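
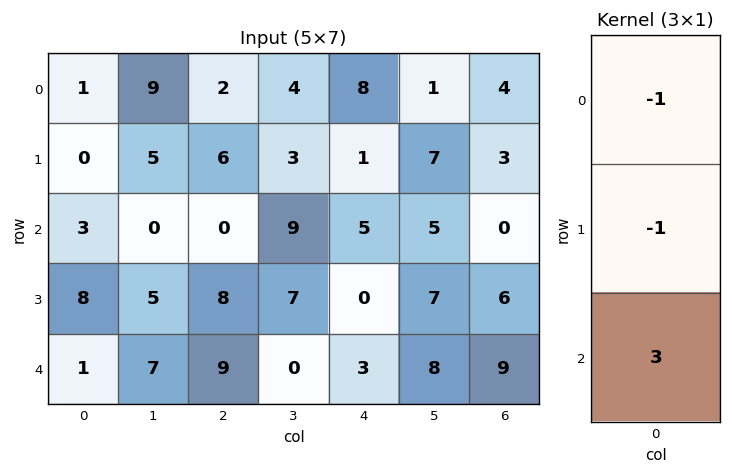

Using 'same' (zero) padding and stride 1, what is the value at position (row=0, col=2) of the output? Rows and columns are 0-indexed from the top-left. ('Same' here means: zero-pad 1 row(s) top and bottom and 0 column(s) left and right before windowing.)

The receptive field on the zero-padded input at this output position is [0 / 2 / 6]. Elementwise product with the kernel and sum: 0·-1 + 2·-1 + 6·3.

16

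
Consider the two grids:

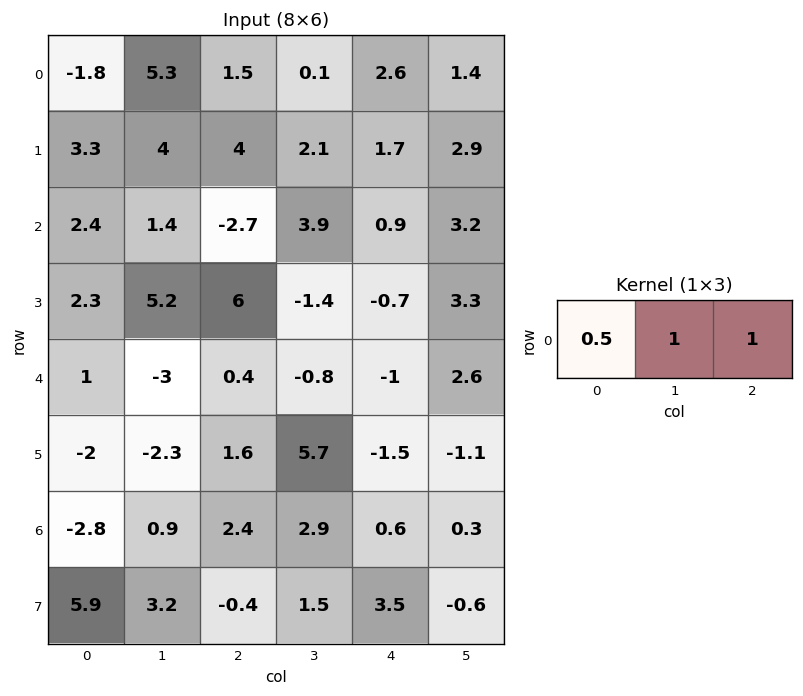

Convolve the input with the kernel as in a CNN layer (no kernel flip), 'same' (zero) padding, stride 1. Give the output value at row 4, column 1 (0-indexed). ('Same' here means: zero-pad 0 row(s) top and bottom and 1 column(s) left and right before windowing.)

-2.1

The receptive field on the zero-padded input at this output position is [1 -3 0.4]. Elementwise product with the kernel and sum: 1·0.5 + -3·1 + 0.4·1.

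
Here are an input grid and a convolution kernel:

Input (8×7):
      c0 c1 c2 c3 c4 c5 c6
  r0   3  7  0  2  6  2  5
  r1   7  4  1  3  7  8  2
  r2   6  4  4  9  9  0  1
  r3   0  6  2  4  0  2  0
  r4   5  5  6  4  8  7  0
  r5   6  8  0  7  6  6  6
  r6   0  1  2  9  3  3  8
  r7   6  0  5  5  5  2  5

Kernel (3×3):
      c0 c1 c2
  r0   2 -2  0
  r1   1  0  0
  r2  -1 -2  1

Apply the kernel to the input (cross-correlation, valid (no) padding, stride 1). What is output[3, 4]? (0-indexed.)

-8

The receptive field on the input at this output position is [0 2 0 / 8 7 0 / 6 6 6]. Elementwise product with the kernel and sum: 0·2 + 2·-2 + 8·1 + 6·-1 + 6·-2 + 6·1.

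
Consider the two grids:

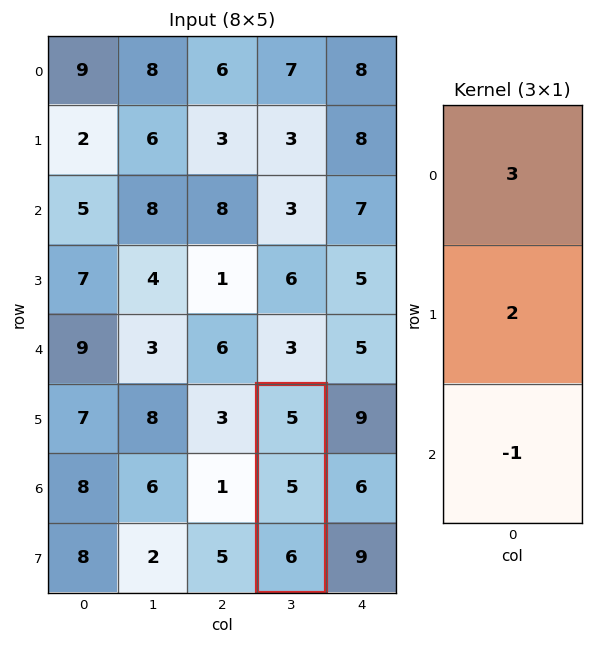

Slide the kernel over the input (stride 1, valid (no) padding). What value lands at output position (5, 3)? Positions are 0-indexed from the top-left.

19

The receptive field on the input at this output position is [5 / 5 / 6]. Elementwise product with the kernel and sum: 5·3 + 5·2 + 6·-1.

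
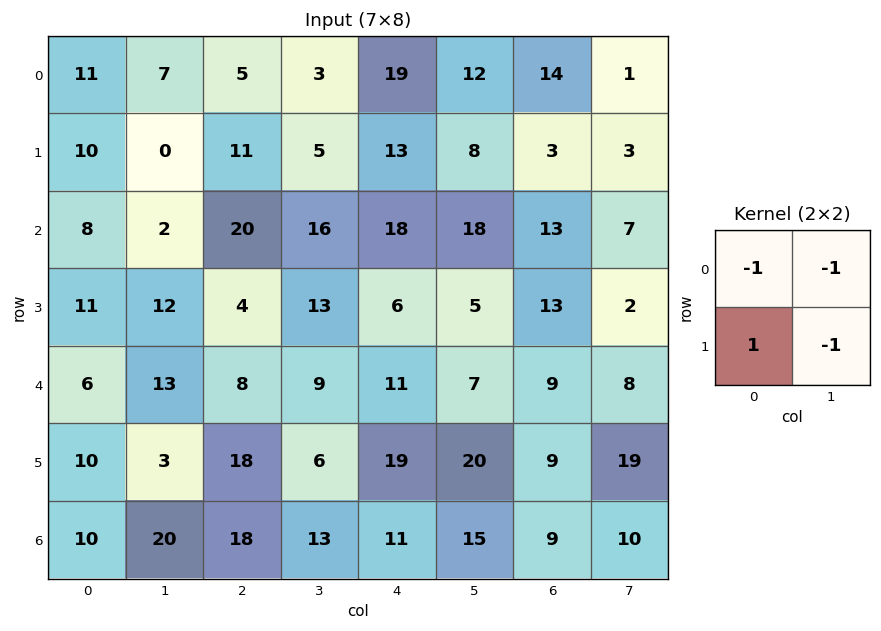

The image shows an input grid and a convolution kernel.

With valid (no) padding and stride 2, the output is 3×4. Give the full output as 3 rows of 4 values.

-8 -2 -26 -15
-11 -45 -35 -9
-12 -5 -19 -27

Output[0,0]: The receptive field on the input at this output position is [11 7 / 10 0]. Elementwise product with the kernel and sum: 11·-1 + 7·-1 + 10·1 + 0·-1.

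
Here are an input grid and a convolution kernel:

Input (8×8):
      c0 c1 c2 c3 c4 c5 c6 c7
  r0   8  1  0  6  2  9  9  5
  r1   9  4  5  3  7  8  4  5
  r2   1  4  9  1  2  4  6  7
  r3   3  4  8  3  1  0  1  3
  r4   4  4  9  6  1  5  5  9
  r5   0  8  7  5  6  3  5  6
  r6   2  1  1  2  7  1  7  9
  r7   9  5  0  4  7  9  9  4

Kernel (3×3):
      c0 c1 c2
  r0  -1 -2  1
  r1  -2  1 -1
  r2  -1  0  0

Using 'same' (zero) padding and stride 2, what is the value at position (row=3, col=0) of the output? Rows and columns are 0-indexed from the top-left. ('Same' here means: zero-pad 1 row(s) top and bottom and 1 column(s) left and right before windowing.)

9

The receptive field on the zero-padded input at this output position is [0 0 8 / 0 2 1 / 0 9 5]. Elementwise product with the kernel and sum: 0·-1 + 0·-2 + 8·1 + 0·-2 + 2·1 + 1·-1 + 0·-1.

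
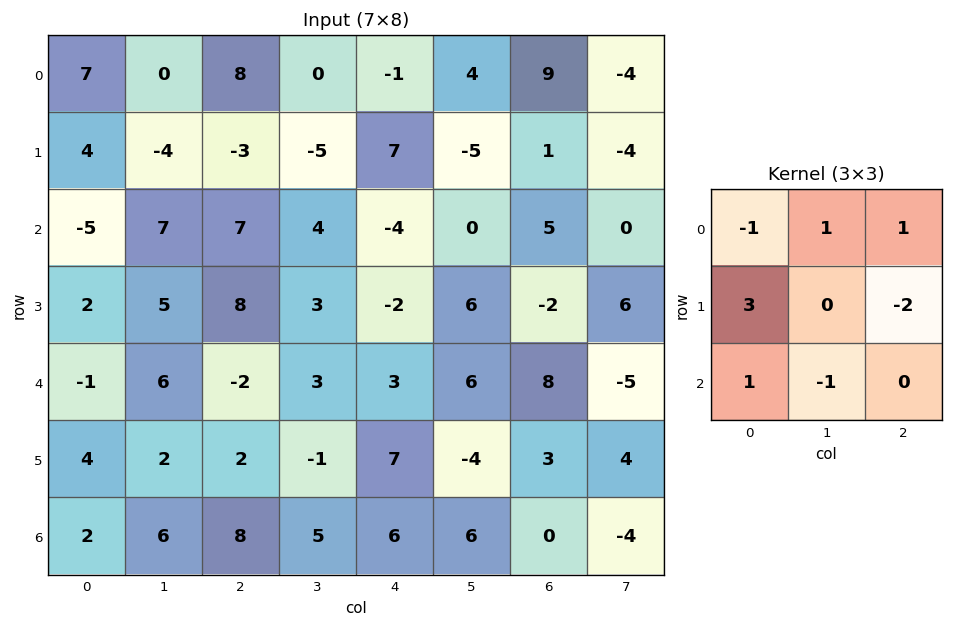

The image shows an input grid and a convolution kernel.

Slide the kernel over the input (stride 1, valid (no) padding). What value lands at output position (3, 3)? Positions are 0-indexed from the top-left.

-10

The receptive field on the input at this output position is [3 -2 6 / 3 3 6 / -1 7 -4]. Elementwise product with the kernel and sum: 3·-1 + -2·1 + 6·1 + 3·3 + 6·-2 + -1·1 + 7·-1.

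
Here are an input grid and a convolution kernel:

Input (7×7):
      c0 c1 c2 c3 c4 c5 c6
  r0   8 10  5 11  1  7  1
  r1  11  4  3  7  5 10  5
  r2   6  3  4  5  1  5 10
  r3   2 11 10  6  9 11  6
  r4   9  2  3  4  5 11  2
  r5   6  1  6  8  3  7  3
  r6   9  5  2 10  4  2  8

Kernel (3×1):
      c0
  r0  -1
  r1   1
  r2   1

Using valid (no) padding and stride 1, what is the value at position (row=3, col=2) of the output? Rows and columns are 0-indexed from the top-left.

-1

The receptive field on the input at this output position is [10 / 3 / 6]. Elementwise product with the kernel and sum: 10·-1 + 3·1 + 6·1.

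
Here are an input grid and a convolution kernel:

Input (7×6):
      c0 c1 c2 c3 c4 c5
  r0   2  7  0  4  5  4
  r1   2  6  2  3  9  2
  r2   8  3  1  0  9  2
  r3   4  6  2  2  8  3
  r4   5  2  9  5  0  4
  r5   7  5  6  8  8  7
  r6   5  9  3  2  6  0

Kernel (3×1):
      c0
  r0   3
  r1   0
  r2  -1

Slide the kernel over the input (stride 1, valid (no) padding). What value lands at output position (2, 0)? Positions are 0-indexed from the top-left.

The receptive field on the input at this output position is [8 / 4 / 5]. Elementwise product with the kernel and sum: 8·3 + 5·-1.

19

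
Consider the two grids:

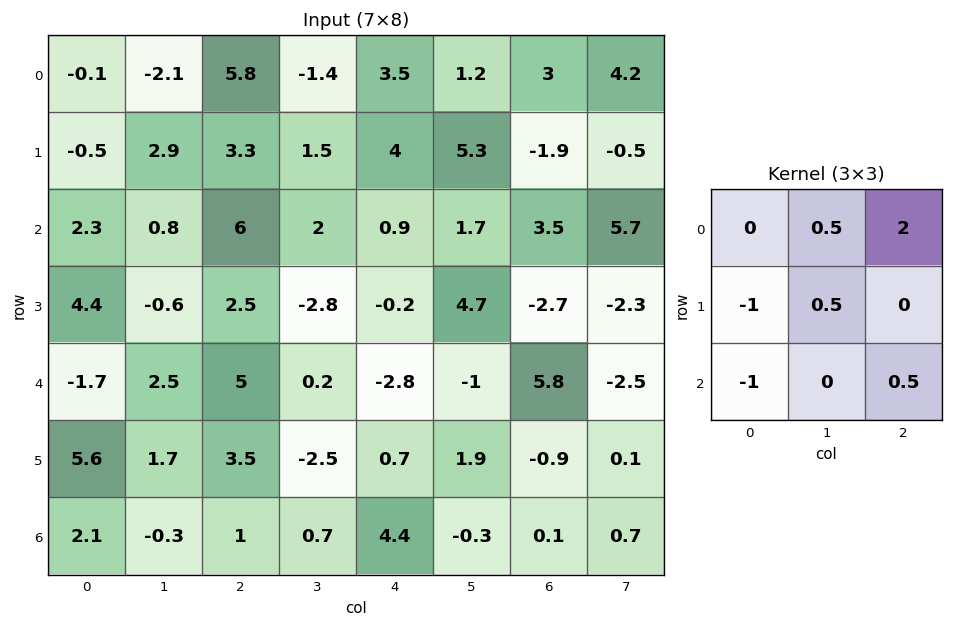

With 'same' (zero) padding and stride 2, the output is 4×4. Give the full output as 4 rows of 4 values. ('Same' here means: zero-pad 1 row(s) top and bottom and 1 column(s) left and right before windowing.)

1.4 2.85 4.3 -5.25
6.4 6.05 16.2 -7.75
1 -7.3 11.15 -3.9
7.25 -2.45 5.65 0.1

Output[0,0]: The receptive field on the zero-padded input at this output position is [0 0 0 / 0 -0.1 -2.1 / 0 -0.5 2.9]. Elementwise product with the kernel and sum: 0·0.5 + 0·2 + 0·-1 + -0.1·0.5 + 0·-1 + 2.9·0.5.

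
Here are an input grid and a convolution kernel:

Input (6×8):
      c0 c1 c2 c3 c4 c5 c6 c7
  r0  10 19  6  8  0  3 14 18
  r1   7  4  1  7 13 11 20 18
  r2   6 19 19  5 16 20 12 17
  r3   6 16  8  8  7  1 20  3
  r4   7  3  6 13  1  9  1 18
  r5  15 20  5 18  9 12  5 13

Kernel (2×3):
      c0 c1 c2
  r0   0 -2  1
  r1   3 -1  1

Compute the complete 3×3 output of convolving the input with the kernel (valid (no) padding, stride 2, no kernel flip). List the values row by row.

Output[0,0]: The receptive field on the input at this output position is [10 19 6 / 7 4 1]. Elementwise product with the kernel and sum: 19·-2 + 6·1 + 7·3 + 4·-1 + 1·1.

-14 -7 56
-9 29 12
30 -19 3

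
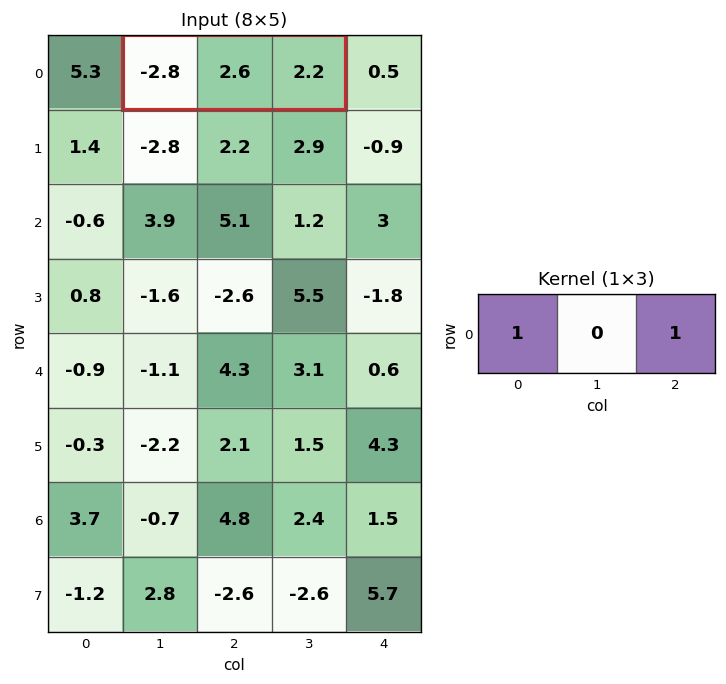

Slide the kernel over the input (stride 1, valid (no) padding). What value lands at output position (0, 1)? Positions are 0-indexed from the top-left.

-0.6

The receptive field on the input at this output position is [-2.8 2.6 2.2]. Elementwise product with the kernel and sum: -2.8·1 + 2.2·1.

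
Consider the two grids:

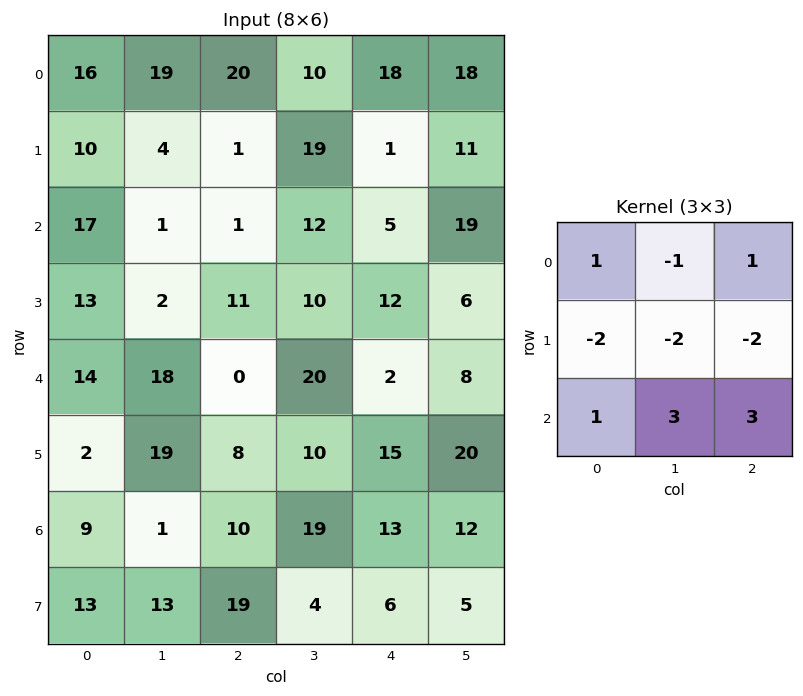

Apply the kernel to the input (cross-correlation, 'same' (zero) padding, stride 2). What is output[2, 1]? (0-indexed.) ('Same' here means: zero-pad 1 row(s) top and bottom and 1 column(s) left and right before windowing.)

-2

The receptive field on the zero-padded input at this output position is [2 11 10 / 18 0 20 / 19 8 10]. Elementwise product with the kernel and sum: 2·1 + 11·-1 + 10·1 + 18·-2 + 0·-2 + 20·-2 + 19·1 + 8·3 + 10·3.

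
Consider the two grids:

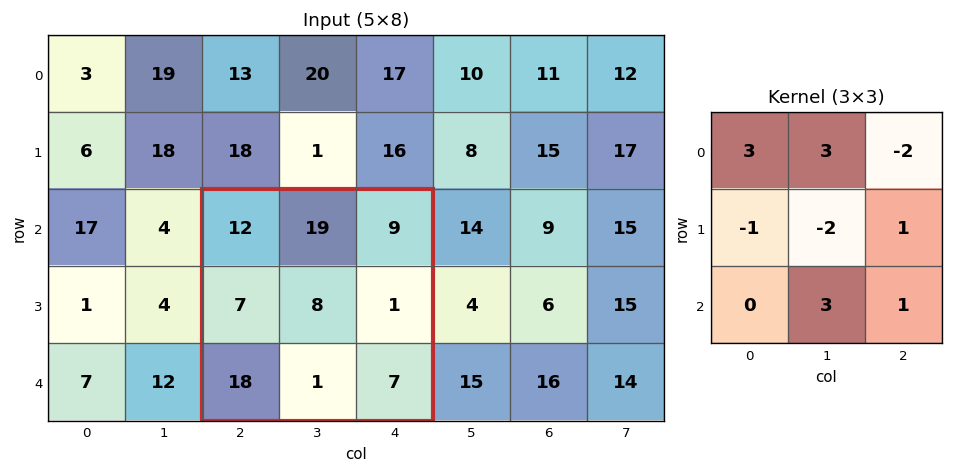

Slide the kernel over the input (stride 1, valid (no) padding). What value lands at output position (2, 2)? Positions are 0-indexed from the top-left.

The receptive field on the input at this output position is [12 19 9 / 7 8 1 / 18 1 7]. Elementwise product with the kernel and sum: 12·3 + 19·3 + 9·-2 + 7·-1 + 8·-2 + 1·1 + 1·3 + 7·1.

63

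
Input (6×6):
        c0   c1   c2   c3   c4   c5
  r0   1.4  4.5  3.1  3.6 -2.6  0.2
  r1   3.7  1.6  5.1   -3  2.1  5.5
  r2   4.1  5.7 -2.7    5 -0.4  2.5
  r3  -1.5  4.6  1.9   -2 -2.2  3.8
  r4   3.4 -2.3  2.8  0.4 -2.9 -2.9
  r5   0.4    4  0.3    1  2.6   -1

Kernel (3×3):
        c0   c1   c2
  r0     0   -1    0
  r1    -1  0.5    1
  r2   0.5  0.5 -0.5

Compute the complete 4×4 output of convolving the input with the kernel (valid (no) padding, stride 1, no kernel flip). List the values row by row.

3.95 -6.15 -6.75 13.2
-4.95 -2.9 8.85 -8.8
-0.85 -2.9 -7.05 5.3
-4.3 3.85 -4.15 -0.25

Output[0,0]: The receptive field on the input at this output position is [1.4 4.5 3.1 / 3.7 1.6 5.1 / 4.1 5.7 -2.7]. Elementwise product with the kernel and sum: 4.5·-1 + 3.7·-1 + 1.6·0.5 + 5.1·1 + 4.1·0.5 + 5.7·0.5 + -2.7·-0.5.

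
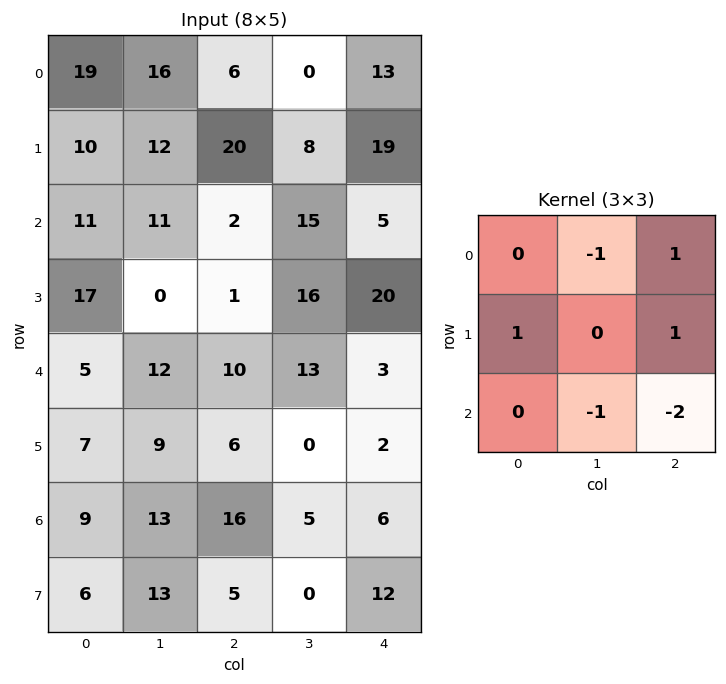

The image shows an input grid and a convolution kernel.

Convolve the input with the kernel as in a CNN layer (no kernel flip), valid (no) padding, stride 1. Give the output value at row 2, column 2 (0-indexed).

The receptive field on the input at this output position is [2 15 5 / 1 16 20 / 10 13 3]. Elementwise product with the kernel and sum: 15·-1 + 5·1 + 1·1 + 20·1 + 13·-1 + 3·-2.

-8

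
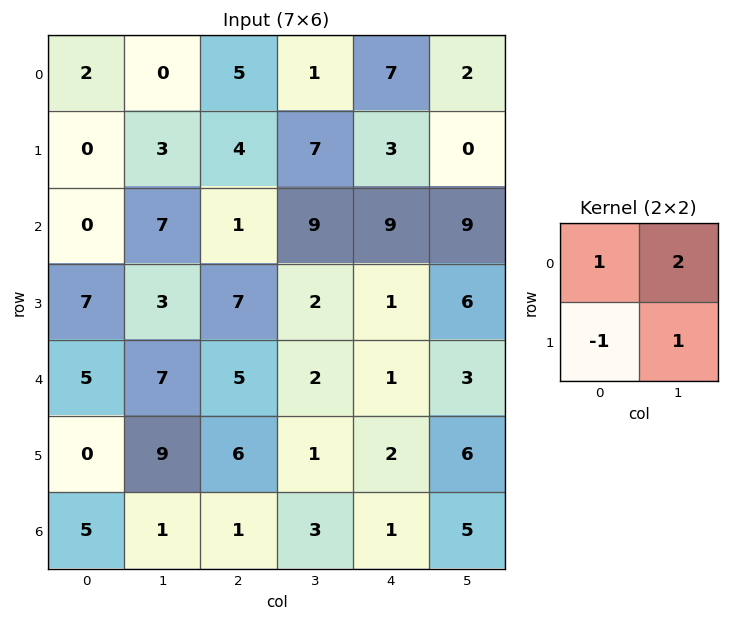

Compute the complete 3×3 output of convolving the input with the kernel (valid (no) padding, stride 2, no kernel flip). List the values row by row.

5 10 8
10 14 32
28 4 11

Output[0,0]: The receptive field on the input at this output position is [2 0 / 0 3]. Elementwise product with the kernel and sum: 2·1 + 0·2 + 0·-1 + 3·1.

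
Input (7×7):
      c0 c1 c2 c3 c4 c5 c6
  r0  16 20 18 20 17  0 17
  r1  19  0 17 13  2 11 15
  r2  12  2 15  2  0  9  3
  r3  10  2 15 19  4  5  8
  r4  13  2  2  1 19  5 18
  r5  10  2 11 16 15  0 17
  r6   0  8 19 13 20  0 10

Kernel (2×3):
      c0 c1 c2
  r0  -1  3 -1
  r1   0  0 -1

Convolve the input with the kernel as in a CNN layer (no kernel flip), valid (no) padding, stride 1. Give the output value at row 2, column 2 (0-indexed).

-13

The receptive field on the input at this output position is [15 2 0 / 15 19 4]. Elementwise product with the kernel and sum: 15·-1 + 2·3 + 0·-1 + 4·-1.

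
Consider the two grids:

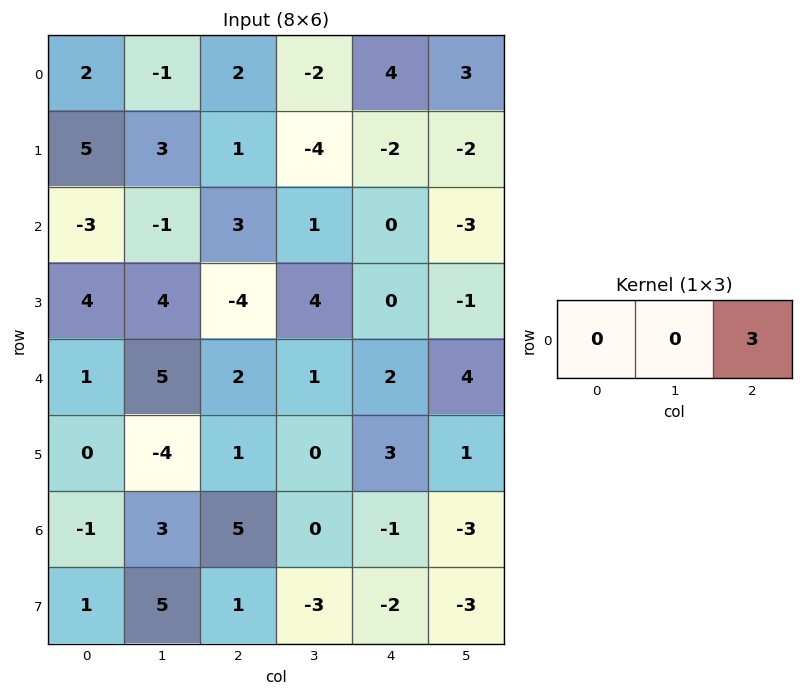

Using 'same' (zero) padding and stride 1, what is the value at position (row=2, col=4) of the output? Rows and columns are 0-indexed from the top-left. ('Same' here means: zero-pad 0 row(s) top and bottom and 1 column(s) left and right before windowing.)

The receptive field on the zero-padded input at this output position is [1 0 -3]. Elementwise product with the kernel and sum: -3·3.

-9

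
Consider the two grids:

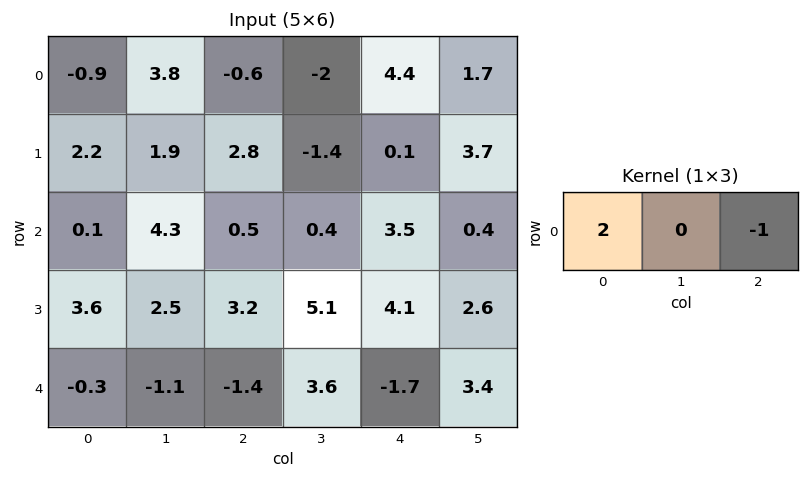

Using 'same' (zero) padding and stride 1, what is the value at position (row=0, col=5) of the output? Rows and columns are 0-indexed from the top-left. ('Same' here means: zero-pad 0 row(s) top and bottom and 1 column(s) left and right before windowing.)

The receptive field on the zero-padded input at this output position is [4.4 1.7 0]. Elementwise product with the kernel and sum: 4.4·2 + 0·-1.

8.8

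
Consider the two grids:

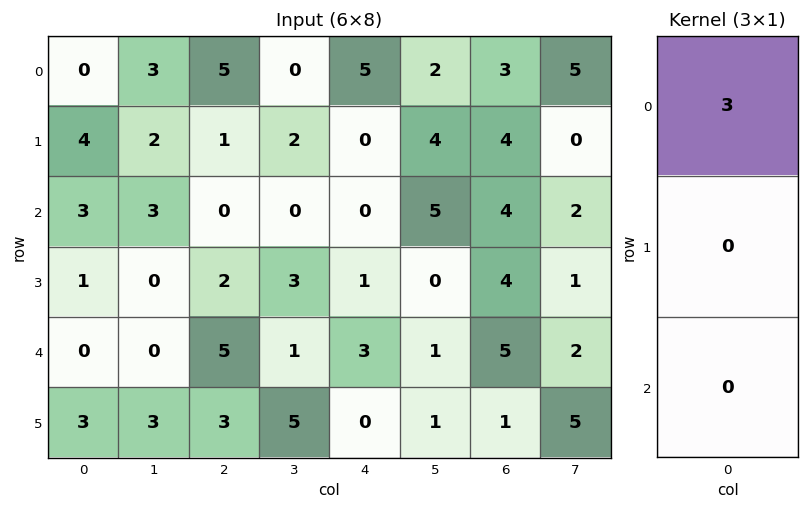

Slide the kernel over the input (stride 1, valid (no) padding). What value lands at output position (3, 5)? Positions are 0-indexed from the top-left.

0

The receptive field on the input at this output position is [0 / 1 / 1]. Elementwise product with the kernel and sum: 0·3.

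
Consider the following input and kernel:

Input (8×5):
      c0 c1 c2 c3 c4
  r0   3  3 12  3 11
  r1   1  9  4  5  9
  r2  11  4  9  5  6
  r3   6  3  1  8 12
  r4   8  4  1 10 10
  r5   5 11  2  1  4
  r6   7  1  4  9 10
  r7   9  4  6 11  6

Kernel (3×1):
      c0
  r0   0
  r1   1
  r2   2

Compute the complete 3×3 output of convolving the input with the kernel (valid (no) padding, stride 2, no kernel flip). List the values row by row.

23 22 21
22 3 32
19 10 24

Output[0,0]: The receptive field on the input at this output position is [3 / 1 / 11]. Elementwise product with the kernel and sum: 1·1 + 11·2.
Output[0,1]: The receptive field on the input at this output position is [12 / 4 / 9]. Elementwise product with the kernel and sum: 4·1 + 9·2.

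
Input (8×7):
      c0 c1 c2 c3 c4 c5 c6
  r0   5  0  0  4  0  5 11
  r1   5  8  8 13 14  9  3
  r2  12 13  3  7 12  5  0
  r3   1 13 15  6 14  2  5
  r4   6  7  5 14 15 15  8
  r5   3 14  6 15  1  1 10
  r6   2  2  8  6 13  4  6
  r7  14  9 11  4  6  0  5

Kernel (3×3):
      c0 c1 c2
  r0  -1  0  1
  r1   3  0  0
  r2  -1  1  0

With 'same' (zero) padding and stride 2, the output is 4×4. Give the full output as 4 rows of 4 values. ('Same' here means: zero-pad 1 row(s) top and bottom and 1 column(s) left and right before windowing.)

5 0 13 9
9 46 25 9
16 6 24 52
28 9 6 16

Output[0,0]: The receptive field on the zero-padded input at this output position is [0 0 0 / 0 5 0 / 0 5 8]. Elementwise product with the kernel and sum: 0·-1 + 0·1 + 0·3 + 0·-1 + 5·1.
Output[0,1]: The receptive field on the zero-padded input at this output position is [0 0 0 / 0 0 4 / 8 8 13]. Elementwise product with the kernel and sum: 0·-1 + 0·1 + 0·3 + 8·-1 + 8·1.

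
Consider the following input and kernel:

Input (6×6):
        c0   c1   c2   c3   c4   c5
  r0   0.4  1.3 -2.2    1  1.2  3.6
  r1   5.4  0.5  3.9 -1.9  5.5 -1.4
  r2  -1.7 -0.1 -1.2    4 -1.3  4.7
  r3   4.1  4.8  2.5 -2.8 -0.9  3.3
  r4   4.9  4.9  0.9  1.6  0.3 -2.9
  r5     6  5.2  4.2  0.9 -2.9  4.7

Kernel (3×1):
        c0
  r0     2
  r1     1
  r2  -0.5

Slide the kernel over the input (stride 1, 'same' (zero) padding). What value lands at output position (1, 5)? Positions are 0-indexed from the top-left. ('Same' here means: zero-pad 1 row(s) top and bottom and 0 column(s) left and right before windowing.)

The receptive field on the zero-padded input at this output position is [3.6 / -1.4 / 4.7]. Elementwise product with the kernel and sum: 3.6·2 + -1.4·1 + 4.7·-0.5.

3.45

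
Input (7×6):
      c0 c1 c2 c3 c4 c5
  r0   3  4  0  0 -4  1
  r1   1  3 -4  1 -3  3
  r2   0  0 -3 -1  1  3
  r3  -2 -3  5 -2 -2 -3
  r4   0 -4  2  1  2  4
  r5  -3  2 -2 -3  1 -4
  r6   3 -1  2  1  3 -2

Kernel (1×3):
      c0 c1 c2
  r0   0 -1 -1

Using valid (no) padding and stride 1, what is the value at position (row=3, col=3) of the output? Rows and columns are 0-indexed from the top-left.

The receptive field on the input at this output position is [-2 -2 -3]. Elementwise product with the kernel and sum: -2·-1 + -3·-1.

5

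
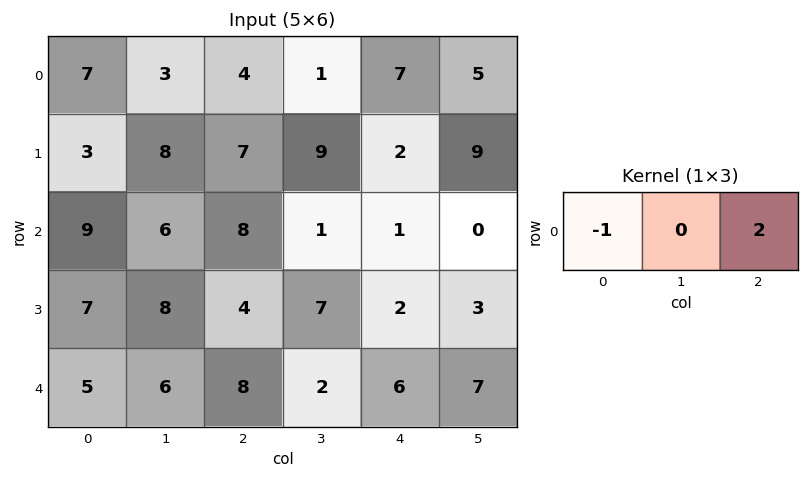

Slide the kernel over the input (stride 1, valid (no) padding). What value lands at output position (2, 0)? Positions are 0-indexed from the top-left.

7

The receptive field on the input at this output position is [9 6 8]. Elementwise product with the kernel and sum: 9·-1 + 8·2.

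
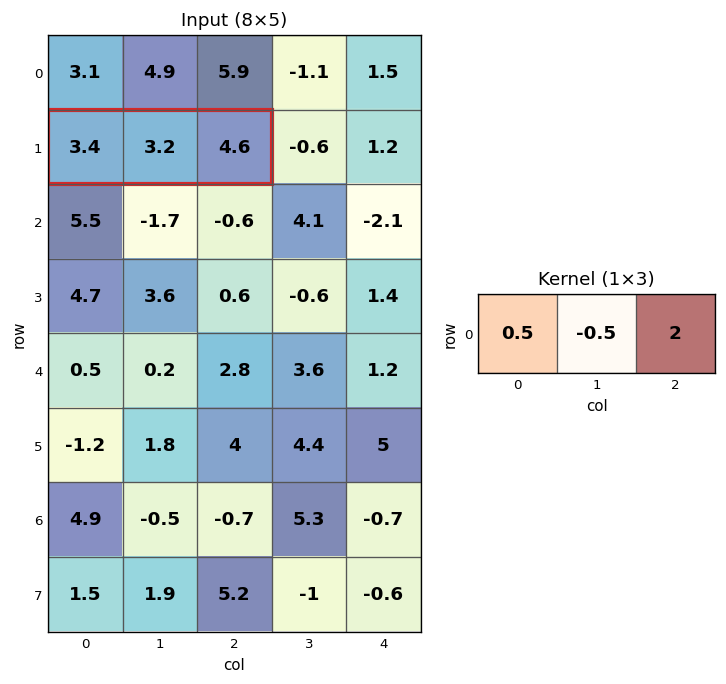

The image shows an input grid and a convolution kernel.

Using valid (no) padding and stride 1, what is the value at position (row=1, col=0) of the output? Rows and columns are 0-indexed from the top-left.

9.3

The receptive field on the input at this output position is [3.4 3.2 4.6]. Elementwise product with the kernel and sum: 3.4·0.5 + 3.2·-0.5 + 4.6·2.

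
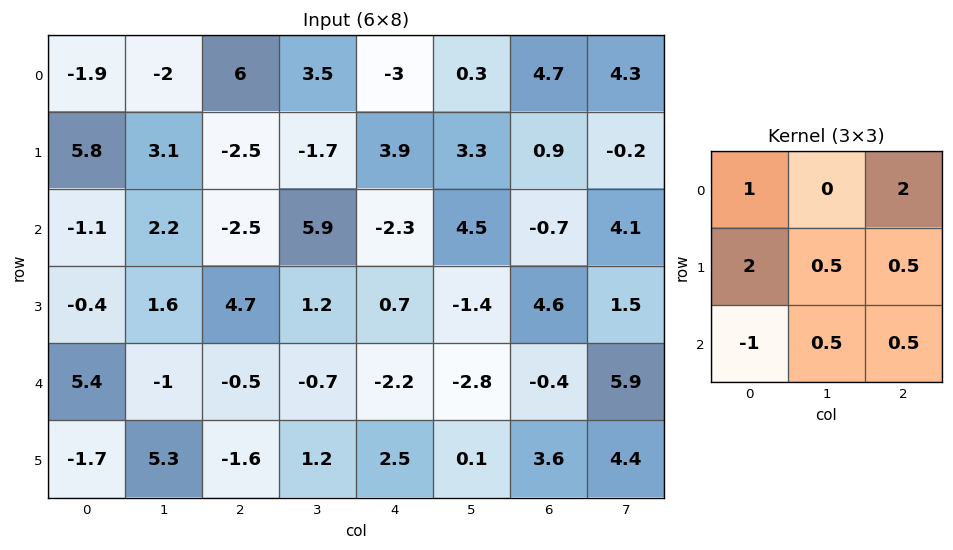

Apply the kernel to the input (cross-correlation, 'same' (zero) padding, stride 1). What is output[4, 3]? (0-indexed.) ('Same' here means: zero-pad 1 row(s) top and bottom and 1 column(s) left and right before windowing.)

The receptive field on the zero-padded input at this output position is [4.7 1.2 0.7 / -0.5 -0.7 -2.2 / -1.6 1.2 2.5]. Elementwise product with the kernel and sum: 4.7·1 + 0.7·2 + -0.5·2 + -0.7·0.5 + -2.2·0.5 + -1.6·-1 + 1.2·0.5 + 2.5·0.5.

7.1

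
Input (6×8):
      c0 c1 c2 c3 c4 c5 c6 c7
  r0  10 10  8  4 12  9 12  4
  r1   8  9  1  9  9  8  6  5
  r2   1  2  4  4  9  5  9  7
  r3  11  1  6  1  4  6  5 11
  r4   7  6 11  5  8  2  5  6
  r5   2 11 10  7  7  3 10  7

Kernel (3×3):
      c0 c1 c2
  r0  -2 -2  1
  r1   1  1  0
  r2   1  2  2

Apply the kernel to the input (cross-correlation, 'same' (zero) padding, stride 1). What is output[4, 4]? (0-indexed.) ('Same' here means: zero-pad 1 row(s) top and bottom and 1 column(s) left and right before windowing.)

36

The receptive field on the zero-padded input at this output position is [1 4 6 / 5 8 2 / 7 7 3]. Elementwise product with the kernel and sum: 1·-2 + 4·-2 + 6·1 + 5·1 + 8·1 + 7·1 + 7·2 + 3·2.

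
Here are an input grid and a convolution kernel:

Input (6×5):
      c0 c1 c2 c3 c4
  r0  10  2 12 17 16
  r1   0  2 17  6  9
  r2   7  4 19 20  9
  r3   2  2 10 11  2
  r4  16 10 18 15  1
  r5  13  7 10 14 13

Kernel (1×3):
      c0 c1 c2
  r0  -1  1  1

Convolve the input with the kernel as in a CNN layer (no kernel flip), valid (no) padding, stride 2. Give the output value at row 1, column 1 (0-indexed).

10

The receptive field on the input at this output position is [19 20 9]. Elementwise product with the kernel and sum: 19·-1 + 20·1 + 9·1.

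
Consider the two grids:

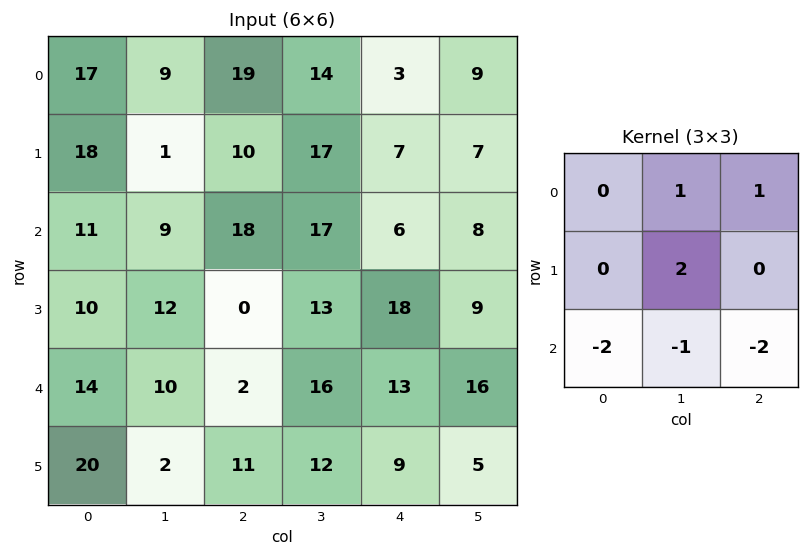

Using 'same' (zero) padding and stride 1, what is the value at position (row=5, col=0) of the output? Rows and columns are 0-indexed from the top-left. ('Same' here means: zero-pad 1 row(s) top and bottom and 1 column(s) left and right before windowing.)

64

The receptive field on the zero-padded input at this output position is [0 14 10 / 0 20 2 / 0 0 0]. Elementwise product with the kernel and sum: 14·1 + 10·1 + 20·2 + 0·-2 + 0·-1 + 0·-2.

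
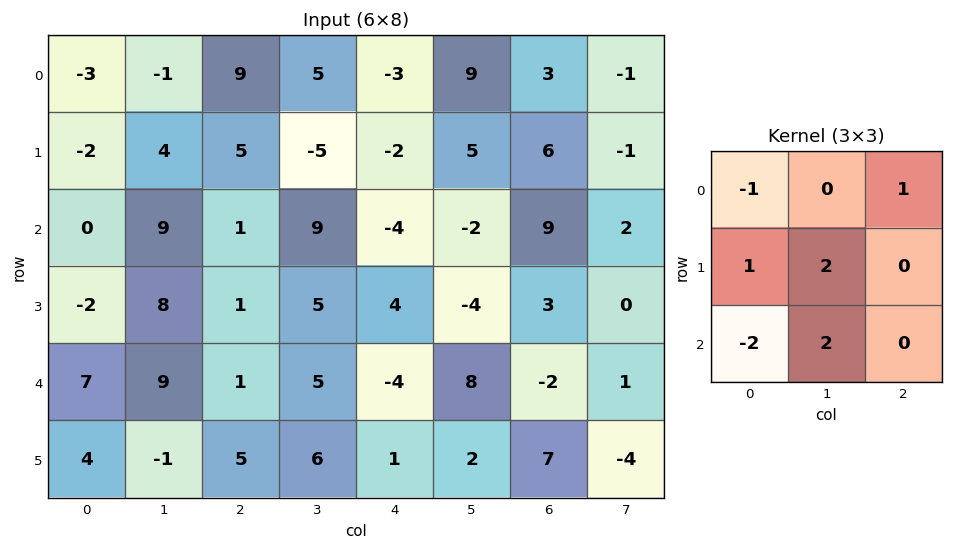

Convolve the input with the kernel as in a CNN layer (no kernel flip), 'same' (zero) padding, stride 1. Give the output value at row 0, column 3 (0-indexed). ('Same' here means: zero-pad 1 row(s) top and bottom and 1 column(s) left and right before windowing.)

The receptive field on the zero-padded input at this output position is [0 0 0 / 9 5 -3 / 5 -5 -2]. Elementwise product with the kernel and sum: 0·-1 + 0·1 + 9·1 + 5·2 + 5·-2 + -5·2.

-1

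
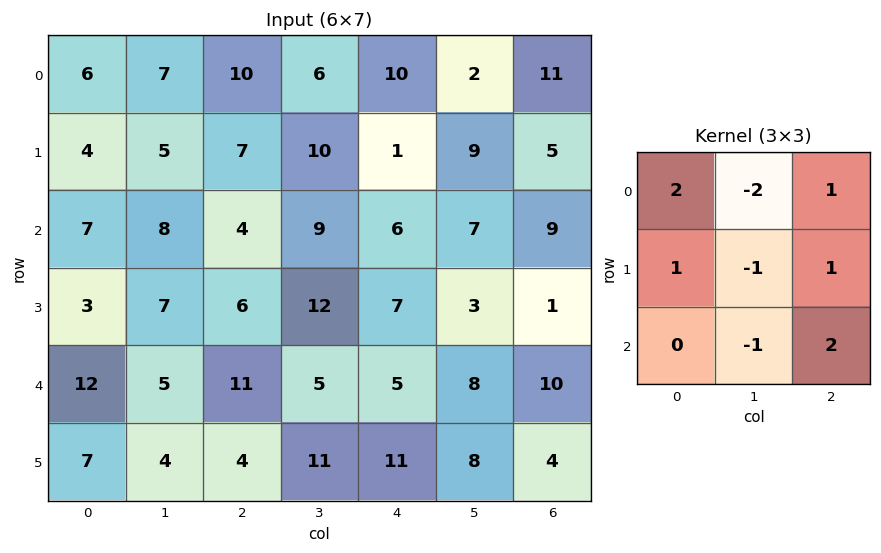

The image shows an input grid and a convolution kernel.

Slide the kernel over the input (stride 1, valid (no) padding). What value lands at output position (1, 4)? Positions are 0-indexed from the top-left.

The receptive field on the input at this output position is [1 9 5 / 6 7 9 / 7 3 1]. Elementwise product with the kernel and sum: 1·2 + 9·-2 + 5·1 + 6·1 + 7·-1 + 9·1 + 3·-1 + 1·2.

-4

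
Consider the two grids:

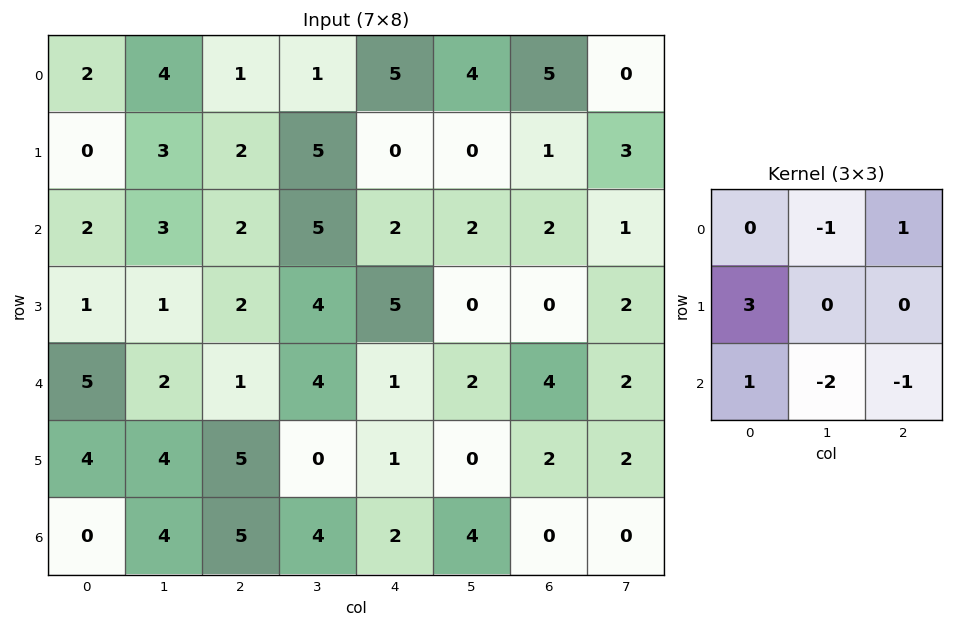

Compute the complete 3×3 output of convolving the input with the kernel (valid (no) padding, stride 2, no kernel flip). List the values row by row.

-9 0 -3
2 -5 8
-2 7 -1

Output[0,0]: The receptive field on the input at this output position is [2 4 1 / 0 3 2 / 2 3 2]. Elementwise product with the kernel and sum: 4·-1 + 1·1 + 0·3 + 2·1 + 3·-2 + 2·-1.
Output[0,1]: The receptive field on the input at this output position is [1 1 5 / 2 5 0 / 2 5 2]. Elementwise product with the kernel and sum: 1·-1 + 5·1 + 2·3 + 2·1 + 5·-2 + 2·-1.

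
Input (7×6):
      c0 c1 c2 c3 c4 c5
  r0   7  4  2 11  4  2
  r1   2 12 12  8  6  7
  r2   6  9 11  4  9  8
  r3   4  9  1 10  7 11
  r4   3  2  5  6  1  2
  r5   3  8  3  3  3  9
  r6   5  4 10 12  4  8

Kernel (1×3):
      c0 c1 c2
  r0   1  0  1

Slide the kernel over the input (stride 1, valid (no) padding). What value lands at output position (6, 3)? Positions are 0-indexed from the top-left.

The receptive field on the input at this output position is [12 4 8]. Elementwise product with the kernel and sum: 12·1 + 8·1.

20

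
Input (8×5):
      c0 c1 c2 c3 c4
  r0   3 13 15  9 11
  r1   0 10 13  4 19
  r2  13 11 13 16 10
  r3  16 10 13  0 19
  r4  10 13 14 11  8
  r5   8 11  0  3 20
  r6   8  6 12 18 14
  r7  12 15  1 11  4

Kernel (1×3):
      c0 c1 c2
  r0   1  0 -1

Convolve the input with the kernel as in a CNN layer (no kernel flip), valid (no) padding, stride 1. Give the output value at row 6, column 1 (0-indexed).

The receptive field on the input at this output position is [6 12 18]. Elementwise product with the kernel and sum: 6·1 + 18·-1.

-12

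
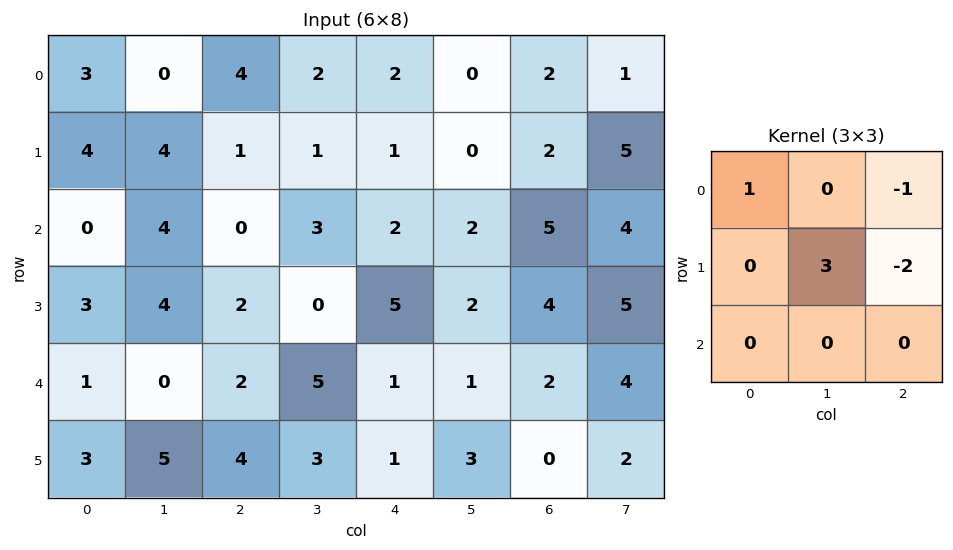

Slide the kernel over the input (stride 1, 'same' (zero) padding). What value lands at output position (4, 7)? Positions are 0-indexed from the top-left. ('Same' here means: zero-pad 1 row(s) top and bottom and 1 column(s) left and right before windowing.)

The receptive field on the zero-padded input at this output position is [4 5 0 / 2 4 0 / 0 2 0]. Elementwise product with the kernel and sum: 4·1 + 0·-1 + 4·3 + 0·-2.

16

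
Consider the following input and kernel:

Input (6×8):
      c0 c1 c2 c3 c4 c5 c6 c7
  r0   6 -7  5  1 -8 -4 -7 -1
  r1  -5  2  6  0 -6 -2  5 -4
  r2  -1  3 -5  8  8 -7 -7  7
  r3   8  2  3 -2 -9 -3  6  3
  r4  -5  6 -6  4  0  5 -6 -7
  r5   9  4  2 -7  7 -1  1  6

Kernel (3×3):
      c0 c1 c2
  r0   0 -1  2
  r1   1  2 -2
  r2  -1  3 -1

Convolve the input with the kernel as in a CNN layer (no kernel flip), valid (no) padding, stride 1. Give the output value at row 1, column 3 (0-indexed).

The receptive field on the input at this output position is [0 -6 -2 / 8 8 -7 / -2 -9 -3]. Elementwise product with the kernel and sum: -6·-1 + -2·2 + 8·1 + 8·2 + -7·-2 + -2·-1 + -9·3 + -3·-1.

18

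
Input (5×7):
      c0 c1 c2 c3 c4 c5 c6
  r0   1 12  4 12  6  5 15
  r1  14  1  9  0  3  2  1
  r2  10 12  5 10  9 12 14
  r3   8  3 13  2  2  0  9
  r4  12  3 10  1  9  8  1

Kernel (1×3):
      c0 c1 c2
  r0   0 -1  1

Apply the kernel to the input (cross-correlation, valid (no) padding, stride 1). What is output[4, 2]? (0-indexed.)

8

The receptive field on the input at this output position is [10 1 9]. Elementwise product with the kernel and sum: 1·-1 + 9·1.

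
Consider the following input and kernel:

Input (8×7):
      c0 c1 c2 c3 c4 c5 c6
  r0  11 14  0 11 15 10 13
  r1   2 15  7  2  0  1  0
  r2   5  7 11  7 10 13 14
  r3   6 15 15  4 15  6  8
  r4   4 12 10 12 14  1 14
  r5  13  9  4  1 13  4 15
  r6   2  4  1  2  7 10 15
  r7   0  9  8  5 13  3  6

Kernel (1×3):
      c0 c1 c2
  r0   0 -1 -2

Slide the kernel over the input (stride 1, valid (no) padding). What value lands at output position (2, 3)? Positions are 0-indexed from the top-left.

The receptive field on the input at this output position is [7 10 13]. Elementwise product with the kernel and sum: 10·-1 + 13·-2.

-36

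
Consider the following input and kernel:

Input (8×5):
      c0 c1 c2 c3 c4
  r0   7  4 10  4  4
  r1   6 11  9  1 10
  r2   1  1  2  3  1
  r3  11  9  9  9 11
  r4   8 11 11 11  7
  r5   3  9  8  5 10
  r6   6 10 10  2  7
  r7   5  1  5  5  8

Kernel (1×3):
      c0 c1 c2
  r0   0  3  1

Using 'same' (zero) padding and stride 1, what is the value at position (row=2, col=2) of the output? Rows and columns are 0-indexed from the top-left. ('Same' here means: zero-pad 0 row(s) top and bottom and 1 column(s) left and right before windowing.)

The receptive field on the zero-padded input at this output position is [1 2 3]. Elementwise product with the kernel and sum: 2·3 + 3·1.

9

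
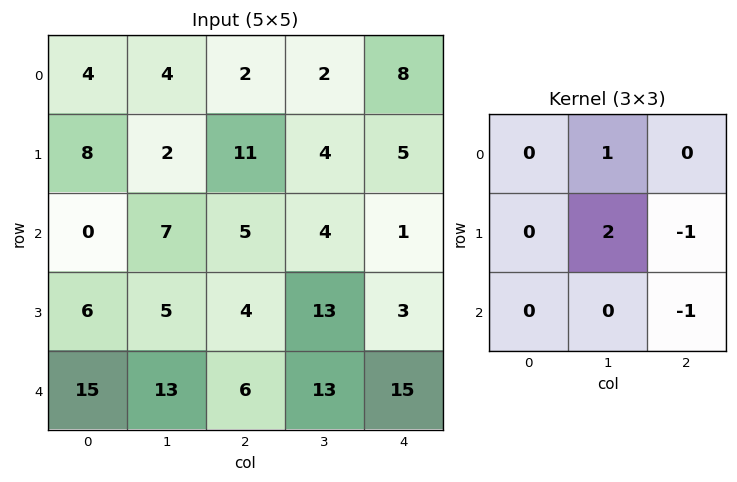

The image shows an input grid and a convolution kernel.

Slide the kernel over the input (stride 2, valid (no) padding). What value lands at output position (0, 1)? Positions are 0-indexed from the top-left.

4

The receptive field on the input at this output position is [2 2 8 / 11 4 5 / 5 4 1]. Elementwise product with the kernel and sum: 2·1 + 4·2 + 5·-1 + 1·-1.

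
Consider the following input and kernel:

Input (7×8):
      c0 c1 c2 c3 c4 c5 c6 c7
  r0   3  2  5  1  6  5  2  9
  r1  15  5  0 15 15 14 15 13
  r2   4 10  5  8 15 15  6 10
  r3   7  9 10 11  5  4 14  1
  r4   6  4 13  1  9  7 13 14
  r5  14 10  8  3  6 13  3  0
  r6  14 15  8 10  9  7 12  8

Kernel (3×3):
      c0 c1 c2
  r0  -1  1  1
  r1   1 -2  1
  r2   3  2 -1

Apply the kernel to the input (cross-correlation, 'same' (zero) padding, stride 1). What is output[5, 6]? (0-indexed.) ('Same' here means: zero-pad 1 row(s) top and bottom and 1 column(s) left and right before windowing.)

64

The receptive field on the zero-padded input at this output position is [7 13 14 / 13 3 0 / 7 12 8]. Elementwise product with the kernel and sum: 7·-1 + 13·1 + 14·1 + 13·1 + 3·-2 + 0·1 + 7·3 + 12·2 + 8·-1.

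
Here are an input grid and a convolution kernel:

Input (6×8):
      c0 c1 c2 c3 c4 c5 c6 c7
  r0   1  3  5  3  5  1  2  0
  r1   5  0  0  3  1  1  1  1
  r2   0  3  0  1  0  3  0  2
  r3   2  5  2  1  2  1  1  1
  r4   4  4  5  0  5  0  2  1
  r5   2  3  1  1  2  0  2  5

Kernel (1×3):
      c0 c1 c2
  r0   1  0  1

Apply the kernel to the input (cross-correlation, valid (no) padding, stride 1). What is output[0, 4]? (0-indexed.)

7

The receptive field on the input at this output position is [5 1 2]. Elementwise product with the kernel and sum: 5·1 + 2·1.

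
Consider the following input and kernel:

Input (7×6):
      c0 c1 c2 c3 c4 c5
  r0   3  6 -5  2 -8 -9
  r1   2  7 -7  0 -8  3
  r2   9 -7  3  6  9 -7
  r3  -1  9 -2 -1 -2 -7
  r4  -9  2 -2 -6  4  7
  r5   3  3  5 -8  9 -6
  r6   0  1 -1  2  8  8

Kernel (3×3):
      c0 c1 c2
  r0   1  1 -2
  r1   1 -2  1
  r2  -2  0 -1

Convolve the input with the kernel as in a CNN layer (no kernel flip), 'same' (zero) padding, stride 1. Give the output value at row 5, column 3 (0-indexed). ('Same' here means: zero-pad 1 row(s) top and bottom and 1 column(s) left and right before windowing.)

The receptive field on the zero-padded input at this output position is [-2 -6 4 / 5 -8 9 / -1 2 8]. Elementwise product with the kernel and sum: -2·1 + -6·1 + 4·-2 + 5·1 + -8·-2 + 9·1 + -1·-2 + 8·-1.

8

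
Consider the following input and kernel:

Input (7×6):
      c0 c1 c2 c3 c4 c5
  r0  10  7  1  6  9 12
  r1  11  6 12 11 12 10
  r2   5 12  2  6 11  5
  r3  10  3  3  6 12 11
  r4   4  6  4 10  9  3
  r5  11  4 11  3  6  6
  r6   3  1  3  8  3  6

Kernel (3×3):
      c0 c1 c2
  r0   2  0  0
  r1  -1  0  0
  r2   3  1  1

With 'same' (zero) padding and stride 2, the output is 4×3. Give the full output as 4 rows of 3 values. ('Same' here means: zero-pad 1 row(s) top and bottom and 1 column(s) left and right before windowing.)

Output[0,0]: The receptive field on the zero-padded input at this output position is [0 0 0 / 0 10 7 / 0 11 6]. Elementwise product with the kernel and sum: 0·2 + 0·-1 + 0·3 + 11·1 + 6·1.

17 34 49
13 18 57
15 26 23
0 7 -2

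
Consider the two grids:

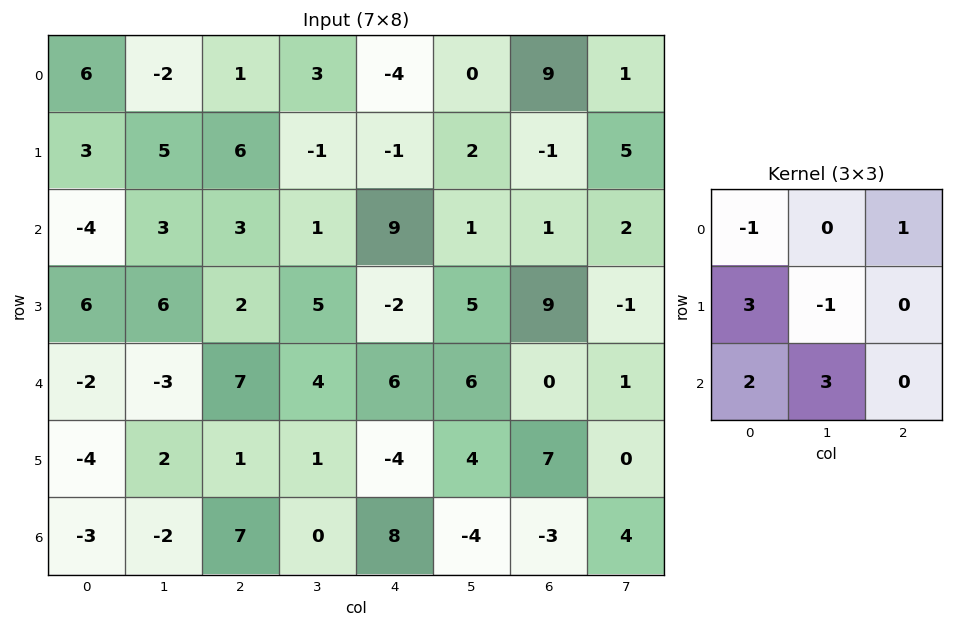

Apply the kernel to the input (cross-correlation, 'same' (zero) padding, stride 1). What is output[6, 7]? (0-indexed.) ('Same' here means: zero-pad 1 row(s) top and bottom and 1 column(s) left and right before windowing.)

The receptive field on the zero-padded input at this output position is [7 0 0 / -3 4 0 / 0 0 0]. Elementwise product with the kernel and sum: 7·-1 + 0·1 + -3·3 + 4·-1 + 0·2 + 0·3.

-20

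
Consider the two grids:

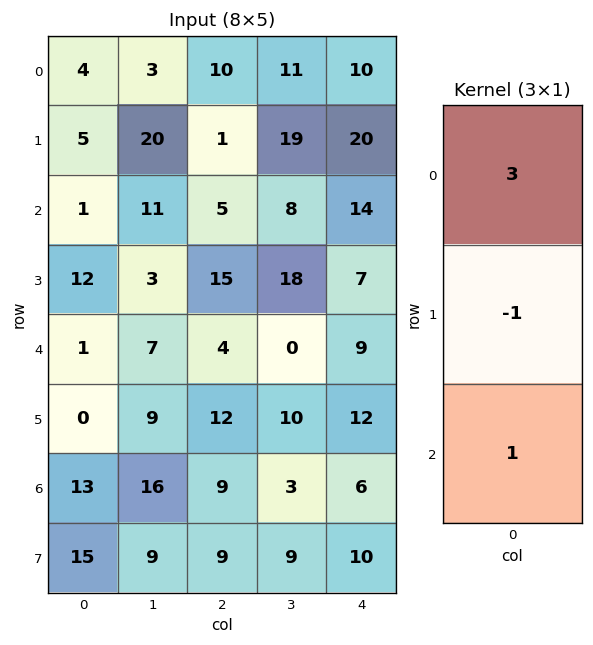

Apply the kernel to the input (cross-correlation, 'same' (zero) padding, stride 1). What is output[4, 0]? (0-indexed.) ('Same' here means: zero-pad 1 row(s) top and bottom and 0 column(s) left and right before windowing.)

35

The receptive field on the zero-padded input at this output position is [12 / 1 / 0]. Elementwise product with the kernel and sum: 12·3 + 1·-1 + 0·1.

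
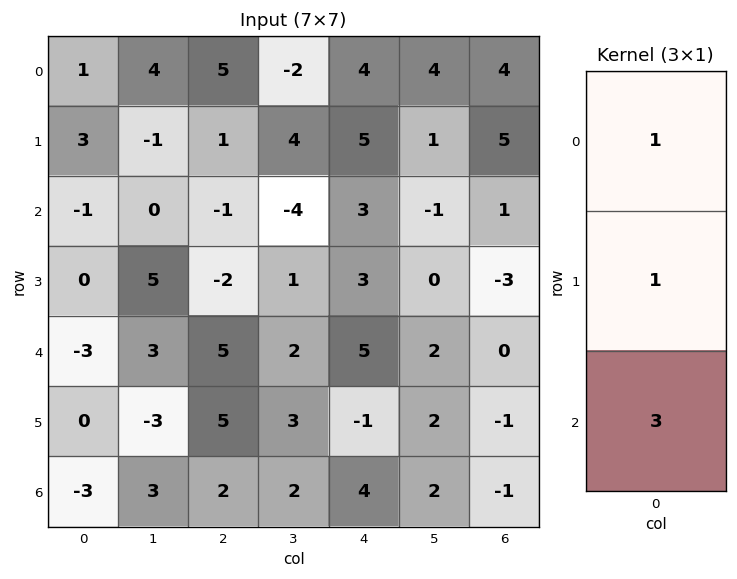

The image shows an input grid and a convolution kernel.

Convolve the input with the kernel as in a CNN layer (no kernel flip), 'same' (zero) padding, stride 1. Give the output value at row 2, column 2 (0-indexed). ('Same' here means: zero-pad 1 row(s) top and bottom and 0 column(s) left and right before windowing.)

-6

The receptive field on the zero-padded input at this output position is [1 / -1 / -2]. Elementwise product with the kernel and sum: 1·1 + -1·1 + -2·3.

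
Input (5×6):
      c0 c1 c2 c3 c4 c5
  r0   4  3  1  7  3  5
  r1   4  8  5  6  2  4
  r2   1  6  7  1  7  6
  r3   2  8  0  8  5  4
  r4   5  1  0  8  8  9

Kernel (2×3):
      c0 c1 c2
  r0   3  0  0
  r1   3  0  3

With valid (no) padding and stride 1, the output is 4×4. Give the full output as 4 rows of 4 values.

39 51 24 51
36 45 57 39
9 66 36 39
21 51 24 75

Output[0,0]: The receptive field on the input at this output position is [4 3 1 / 4 8 5]. Elementwise product with the kernel and sum: 4·3 + 4·3 + 5·3.
Output[0,1]: The receptive field on the input at this output position is [3 1 7 / 8 5 6]. Elementwise product with the kernel and sum: 3·3 + 8·3 + 6·3.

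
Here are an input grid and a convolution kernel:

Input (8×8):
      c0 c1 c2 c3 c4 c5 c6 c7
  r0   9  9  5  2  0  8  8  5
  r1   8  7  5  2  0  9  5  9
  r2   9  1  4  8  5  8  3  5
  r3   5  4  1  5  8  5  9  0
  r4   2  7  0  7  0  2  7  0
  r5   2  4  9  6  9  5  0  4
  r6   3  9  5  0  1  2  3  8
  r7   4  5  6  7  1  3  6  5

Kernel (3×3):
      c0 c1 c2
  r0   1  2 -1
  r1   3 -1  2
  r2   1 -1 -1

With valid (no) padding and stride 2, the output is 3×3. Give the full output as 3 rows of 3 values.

Output[0,0]: The receptive field on the input at this output position is [9 9 5 / 8 7 5 / 9 1 4]. Elementwise product with the kernel and sum: 9·1 + 9·2 + 5·-1 + 8·3 + 7·-1 + 5·2 + 9·1 + 1·-1 + 4·-1.
Output[0,1]: The receptive field on the input at this output position is [5 2 0 / 5 2 0 / 4 8 5]. Elementwise product with the kernel and sum: 5·1 + 2·2 + 0·-1 + 5·3 + 2·-1 + 0·2 + 4·1 + 8·-1 + 5·-1.

53 13 3
15 22 46
25 57 15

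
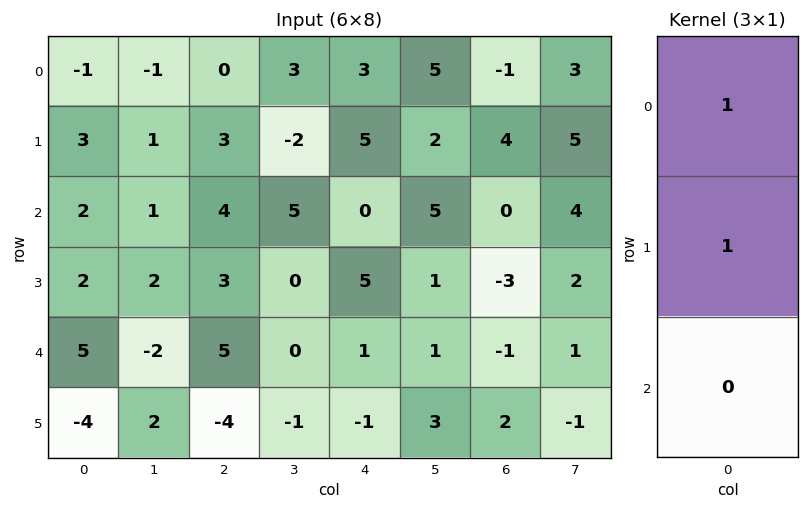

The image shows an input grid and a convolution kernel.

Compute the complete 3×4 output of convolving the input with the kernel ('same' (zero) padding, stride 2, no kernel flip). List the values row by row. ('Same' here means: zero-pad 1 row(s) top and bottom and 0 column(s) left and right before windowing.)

Output[0,0]: The receptive field on the zero-padded input at this output position is [0 / -1 / 3]. Elementwise product with the kernel and sum: 0·1 + -1·1.

-1 0 3 -1
5 7 5 4
7 8 6 -4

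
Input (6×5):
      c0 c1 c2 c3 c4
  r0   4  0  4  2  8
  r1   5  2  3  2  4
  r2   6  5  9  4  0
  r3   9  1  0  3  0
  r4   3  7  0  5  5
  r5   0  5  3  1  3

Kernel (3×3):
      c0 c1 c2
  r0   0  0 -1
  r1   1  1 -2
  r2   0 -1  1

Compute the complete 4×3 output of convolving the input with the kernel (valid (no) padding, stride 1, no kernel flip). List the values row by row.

1 -6 -15
-11 7 6
-6 -4 3
8 -8 -3

Output[0,0]: The receptive field on the input at this output position is [4 0 4 / 5 2 3 / 6 5 9]. Elementwise product with the kernel and sum: 4·-1 + 5·1 + 2·1 + 3·-2 + 5·-1 + 9·1.
Output[0,1]: The receptive field on the input at this output position is [0 4 2 / 2 3 2 / 5 9 4]. Elementwise product with the kernel and sum: 2·-1 + 2·1 + 3·1 + 2·-2 + 9·-1 + 4·1.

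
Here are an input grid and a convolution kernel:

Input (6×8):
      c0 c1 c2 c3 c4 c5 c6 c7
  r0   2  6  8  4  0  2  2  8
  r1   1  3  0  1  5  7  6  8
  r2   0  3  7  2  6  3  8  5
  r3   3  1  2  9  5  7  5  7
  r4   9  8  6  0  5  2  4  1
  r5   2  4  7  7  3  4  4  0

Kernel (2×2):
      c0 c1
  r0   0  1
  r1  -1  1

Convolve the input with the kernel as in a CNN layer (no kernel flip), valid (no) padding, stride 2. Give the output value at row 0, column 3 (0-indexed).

10

The receptive field on the input at this output position is [2 8 / 6 8]. Elementwise product with the kernel and sum: 8·1 + 6·-1 + 8·1.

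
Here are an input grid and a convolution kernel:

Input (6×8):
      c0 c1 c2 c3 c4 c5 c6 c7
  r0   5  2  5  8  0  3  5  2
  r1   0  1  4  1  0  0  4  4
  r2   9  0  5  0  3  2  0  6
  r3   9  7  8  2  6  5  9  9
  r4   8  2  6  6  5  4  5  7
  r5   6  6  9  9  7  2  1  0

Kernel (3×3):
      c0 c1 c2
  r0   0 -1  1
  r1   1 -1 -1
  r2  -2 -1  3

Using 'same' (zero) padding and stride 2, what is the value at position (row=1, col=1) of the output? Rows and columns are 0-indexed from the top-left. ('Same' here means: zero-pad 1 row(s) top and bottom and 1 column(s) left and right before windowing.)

-24

The receptive field on the zero-padded input at this output position is [1 4 1 / 0 5 0 / 7 8 2]. Elementwise product with the kernel and sum: 4·-1 + 1·1 + 0·1 + 5·-1 + 0·-1 + 7·-2 + 8·-1 + 2·3.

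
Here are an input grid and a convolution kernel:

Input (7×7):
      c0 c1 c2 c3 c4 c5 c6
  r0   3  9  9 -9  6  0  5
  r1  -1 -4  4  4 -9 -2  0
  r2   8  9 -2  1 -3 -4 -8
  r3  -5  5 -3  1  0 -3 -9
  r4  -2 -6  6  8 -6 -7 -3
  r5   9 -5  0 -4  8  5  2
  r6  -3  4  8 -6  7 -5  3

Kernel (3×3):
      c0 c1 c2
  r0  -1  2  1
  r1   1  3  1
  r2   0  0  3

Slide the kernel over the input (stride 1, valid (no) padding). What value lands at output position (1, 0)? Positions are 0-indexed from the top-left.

The receptive field on the input at this output position is [-1 -4 4 / 8 9 -2 / -5 5 -3]. Elementwise product with the kernel and sum: -1·-1 + -4·2 + 4·1 + 8·1 + 9·3 + -2·1 + -3·3.

21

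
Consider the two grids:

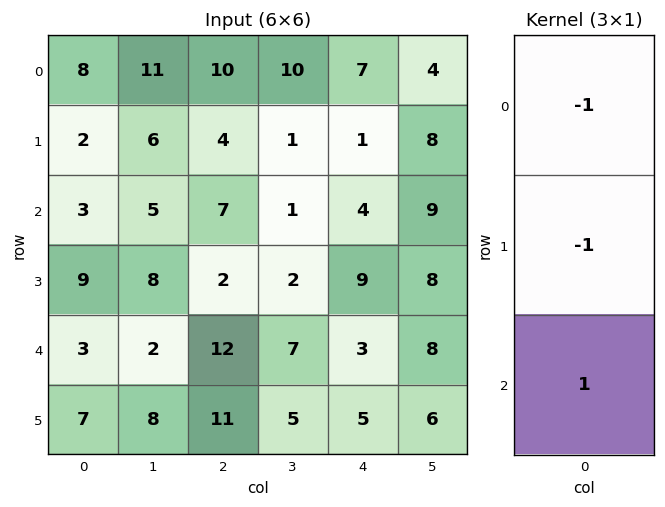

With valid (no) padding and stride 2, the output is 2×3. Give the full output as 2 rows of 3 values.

Output[0,0]: The receptive field on the input at this output position is [8 / 2 / 3]. Elementwise product with the kernel and sum: 8·-1 + 2·-1 + 3·1.

-7 -7 -4
-9 3 -10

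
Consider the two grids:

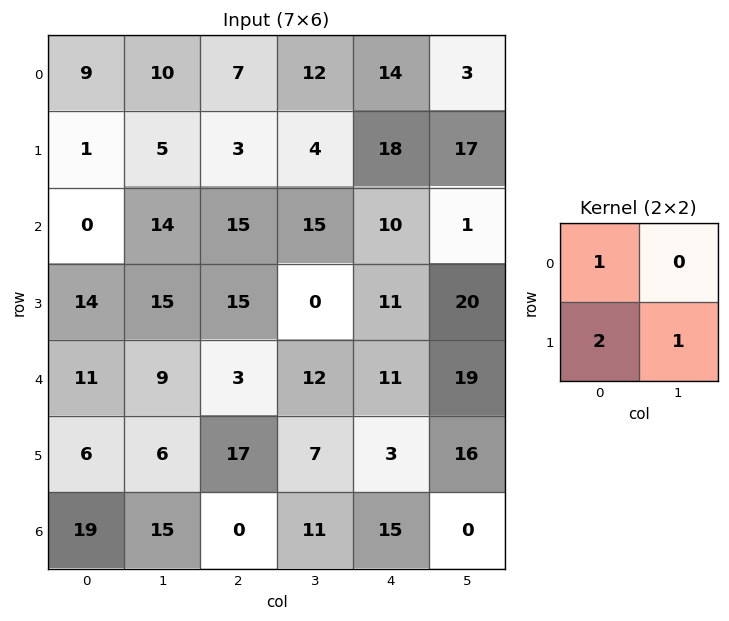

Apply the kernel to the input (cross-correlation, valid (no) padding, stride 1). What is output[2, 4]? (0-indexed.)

The receptive field on the input at this output position is [10 1 / 11 20]. Elementwise product with the kernel and sum: 10·1 + 11·2 + 20·1.

52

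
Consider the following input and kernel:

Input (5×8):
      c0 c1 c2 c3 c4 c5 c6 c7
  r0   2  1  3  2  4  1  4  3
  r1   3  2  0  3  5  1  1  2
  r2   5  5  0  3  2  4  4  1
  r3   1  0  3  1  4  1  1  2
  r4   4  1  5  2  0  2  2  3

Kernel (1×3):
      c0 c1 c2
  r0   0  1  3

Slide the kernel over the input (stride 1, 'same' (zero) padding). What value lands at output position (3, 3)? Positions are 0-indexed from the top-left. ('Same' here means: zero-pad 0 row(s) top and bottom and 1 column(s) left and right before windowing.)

13

The receptive field on the zero-padded input at this output position is [3 1 4]. Elementwise product with the kernel and sum: 1·1 + 4·3.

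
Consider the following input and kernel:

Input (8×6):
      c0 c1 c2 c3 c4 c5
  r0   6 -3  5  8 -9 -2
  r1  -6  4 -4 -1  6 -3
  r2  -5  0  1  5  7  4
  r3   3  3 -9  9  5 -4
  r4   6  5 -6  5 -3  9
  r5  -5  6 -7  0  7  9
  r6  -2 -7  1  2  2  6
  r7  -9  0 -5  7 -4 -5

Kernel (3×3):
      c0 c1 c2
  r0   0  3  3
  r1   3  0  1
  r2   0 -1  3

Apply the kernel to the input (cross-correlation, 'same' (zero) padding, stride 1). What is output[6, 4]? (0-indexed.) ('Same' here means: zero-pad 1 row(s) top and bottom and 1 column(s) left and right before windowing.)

The receptive field on the zero-padded input at this output position is [0 7 9 / 2 2 6 / 7 -4 -5]. Elementwise product with the kernel and sum: 7·3 + 9·3 + 2·3 + 6·1 + -4·-1 + -5·3.

49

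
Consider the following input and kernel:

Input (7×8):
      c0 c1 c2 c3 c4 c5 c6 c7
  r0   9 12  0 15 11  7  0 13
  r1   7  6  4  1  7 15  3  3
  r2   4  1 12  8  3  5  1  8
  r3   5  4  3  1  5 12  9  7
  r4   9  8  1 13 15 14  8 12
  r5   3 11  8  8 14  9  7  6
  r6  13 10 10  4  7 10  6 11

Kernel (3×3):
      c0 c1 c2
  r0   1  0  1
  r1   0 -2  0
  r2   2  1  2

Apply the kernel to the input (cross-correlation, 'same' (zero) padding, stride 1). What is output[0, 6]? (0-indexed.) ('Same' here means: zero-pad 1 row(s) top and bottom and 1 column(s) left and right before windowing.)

The receptive field on the zero-padded input at this output position is [0 0 0 / 7 0 13 / 15 3 3]. Elementwise product with the kernel and sum: 0·1 + 0·1 + 0·-2 + 15·2 + 3·1 + 3·2.

39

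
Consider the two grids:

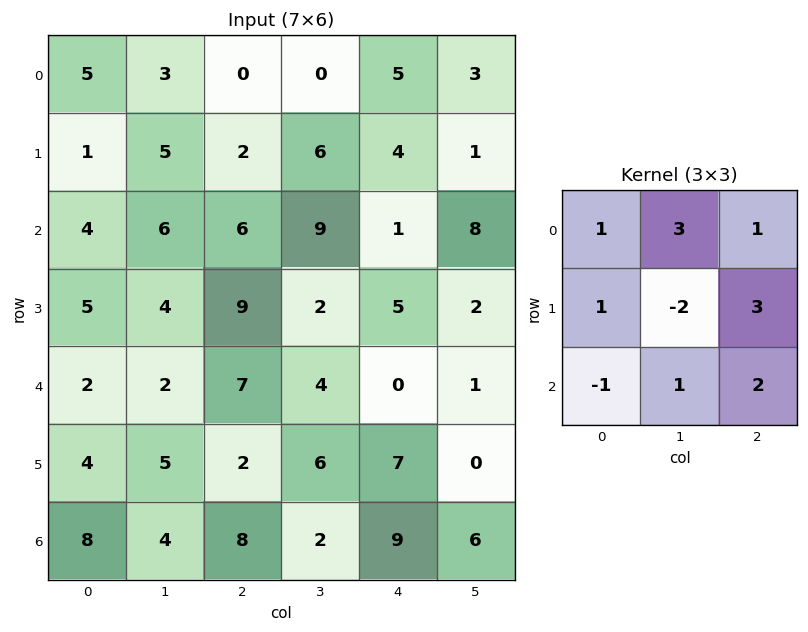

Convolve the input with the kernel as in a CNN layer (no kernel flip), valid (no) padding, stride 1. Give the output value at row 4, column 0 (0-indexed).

27

The receptive field on the input at this output position is [2 2 7 / 4 5 2 / 8 4 8]. Elementwise product with the kernel and sum: 2·1 + 2·3 + 7·1 + 4·1 + 5·-2 + 2·3 + 8·-1 + 4·1 + 8·2.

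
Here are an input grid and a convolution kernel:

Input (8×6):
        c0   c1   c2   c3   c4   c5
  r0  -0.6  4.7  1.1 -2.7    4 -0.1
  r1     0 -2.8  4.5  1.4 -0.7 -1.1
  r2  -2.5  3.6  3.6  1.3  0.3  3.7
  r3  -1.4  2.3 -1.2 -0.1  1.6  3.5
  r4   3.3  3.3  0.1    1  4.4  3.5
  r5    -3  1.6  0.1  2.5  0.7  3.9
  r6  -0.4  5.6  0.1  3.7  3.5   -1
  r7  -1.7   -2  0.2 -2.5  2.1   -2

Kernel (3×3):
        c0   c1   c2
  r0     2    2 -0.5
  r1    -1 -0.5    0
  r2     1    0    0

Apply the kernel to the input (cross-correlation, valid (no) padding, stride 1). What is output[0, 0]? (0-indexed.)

6.55

The receptive field on the input at this output position is [-0.6 4.7 1.1 / 0 -2.8 4.5 / -2.5 3.6 3.6]. Elementwise product with the kernel and sum: -0.6·2 + 4.7·2 + 1.1·-0.5 + 0·-1 + -2.8·-0.5 + -2.5·1.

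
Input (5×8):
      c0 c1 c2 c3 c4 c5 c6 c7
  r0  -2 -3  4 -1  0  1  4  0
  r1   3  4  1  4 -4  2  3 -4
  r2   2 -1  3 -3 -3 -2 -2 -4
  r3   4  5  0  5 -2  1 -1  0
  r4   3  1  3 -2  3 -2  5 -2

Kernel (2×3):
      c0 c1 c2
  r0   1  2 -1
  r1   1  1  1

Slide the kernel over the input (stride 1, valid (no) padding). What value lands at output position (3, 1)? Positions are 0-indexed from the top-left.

The receptive field on the input at this output position is [5 0 5 / 1 3 -2]. Elementwise product with the kernel and sum: 5·1 + 0·2 + 5·-1 + 1·1 + 3·1 + -2·1.

2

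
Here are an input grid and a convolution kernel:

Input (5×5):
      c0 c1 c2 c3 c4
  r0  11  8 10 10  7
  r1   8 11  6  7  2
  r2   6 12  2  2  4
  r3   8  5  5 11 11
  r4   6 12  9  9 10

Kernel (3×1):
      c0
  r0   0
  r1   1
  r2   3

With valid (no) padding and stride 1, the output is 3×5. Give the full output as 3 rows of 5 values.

Output[0,0]: The receptive field on the input at this output position is [11 / 8 / 6]. Elementwise product with the kernel and sum: 8·1 + 6·3.
Output[0,1]: The receptive field on the input at this output position is [8 / 11 / 12]. Elementwise product with the kernel and sum: 11·1 + 12·3.

26 47 12 13 14
30 27 17 35 37
26 41 32 38 41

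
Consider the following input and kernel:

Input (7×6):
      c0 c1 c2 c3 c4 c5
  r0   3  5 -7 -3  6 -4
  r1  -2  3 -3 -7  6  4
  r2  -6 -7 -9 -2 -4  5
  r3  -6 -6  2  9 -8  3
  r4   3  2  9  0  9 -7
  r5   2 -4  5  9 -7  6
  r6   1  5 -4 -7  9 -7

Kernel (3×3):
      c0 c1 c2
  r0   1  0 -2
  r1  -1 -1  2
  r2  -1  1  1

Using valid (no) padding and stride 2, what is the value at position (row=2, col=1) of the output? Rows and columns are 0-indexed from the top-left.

The receptive field on the input at this output position is [9 0 9 / 5 9 -7 / -4 -7 9]. Elementwise product with the kernel and sum: 9·1 + 9·-2 + 5·-1 + 9·-1 + -7·2 + -4·-1 + -7·1 + 9·1.

-31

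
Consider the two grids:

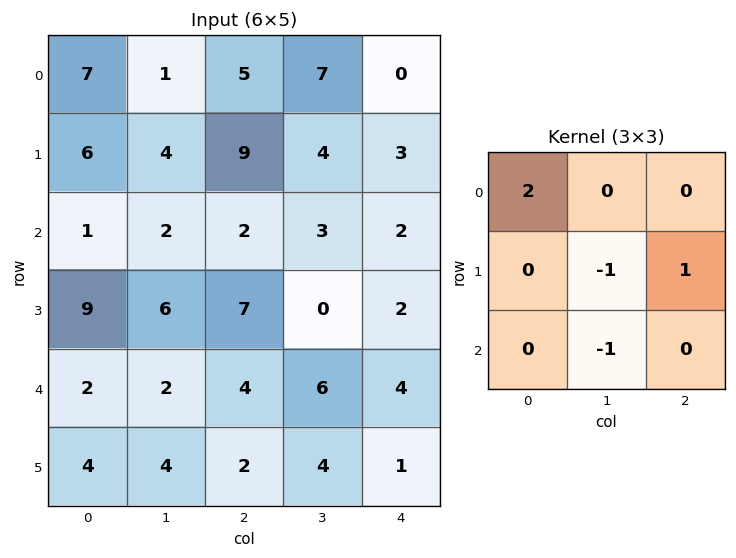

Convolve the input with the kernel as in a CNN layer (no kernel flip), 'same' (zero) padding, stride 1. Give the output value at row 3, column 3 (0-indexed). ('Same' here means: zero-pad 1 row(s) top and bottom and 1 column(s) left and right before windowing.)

The receptive field on the zero-padded input at this output position is [2 3 2 / 7 0 2 / 4 6 4]. Elementwise product with the kernel and sum: 2·2 + 0·-1 + 2·1 + 6·-1.

0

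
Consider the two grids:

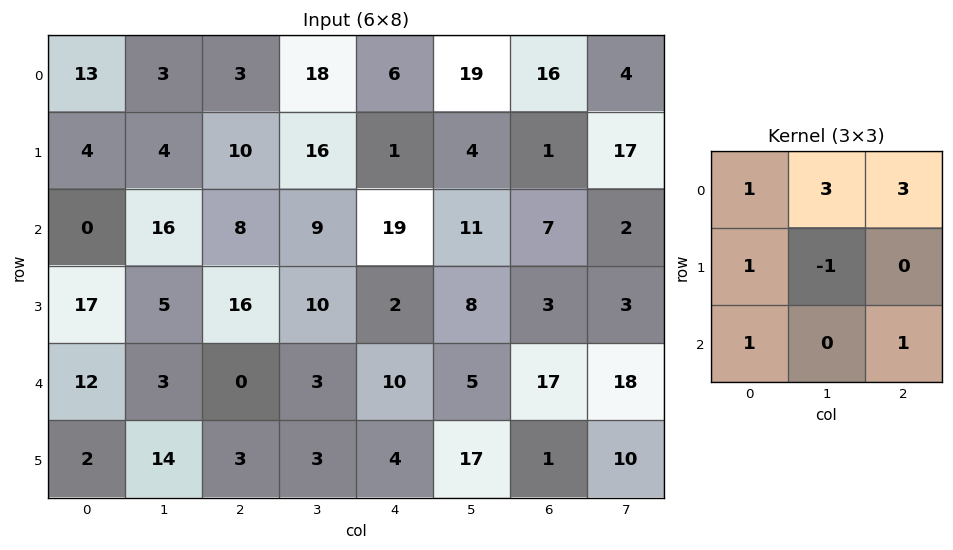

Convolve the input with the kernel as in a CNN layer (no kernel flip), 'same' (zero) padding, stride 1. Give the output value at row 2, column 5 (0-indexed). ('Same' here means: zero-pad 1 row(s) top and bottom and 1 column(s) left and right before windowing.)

The receptive field on the zero-padded input at this output position is [1 4 1 / 19 11 7 / 2 8 3]. Elementwise product with the kernel and sum: 1·1 + 4·3 + 1·3 + 19·1 + 11·-1 + 2·1 + 3·1.

29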